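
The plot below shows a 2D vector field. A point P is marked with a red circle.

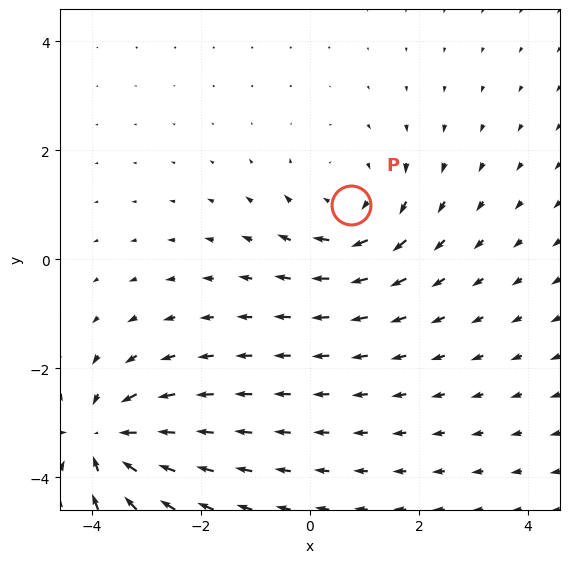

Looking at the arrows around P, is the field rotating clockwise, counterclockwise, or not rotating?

clockwise

Near P at (0.8, 1.0) the arrows circulate clockwise. The curl (z-component) there is about -3; negative curl means clockwise rotation.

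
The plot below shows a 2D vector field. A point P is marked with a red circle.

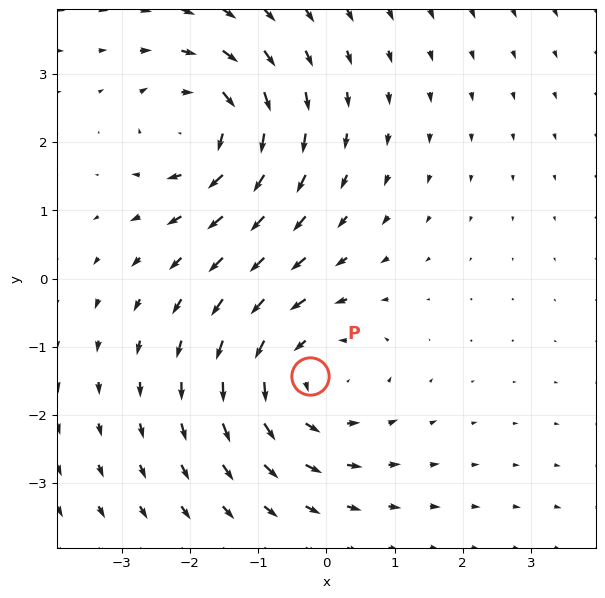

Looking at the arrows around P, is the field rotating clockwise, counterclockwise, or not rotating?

counterclockwise

Near P at (-0.2, -1.4) the arrows circulate counterclockwise. The curl (z-component) there is about +3; positive curl means counterclockwise rotation.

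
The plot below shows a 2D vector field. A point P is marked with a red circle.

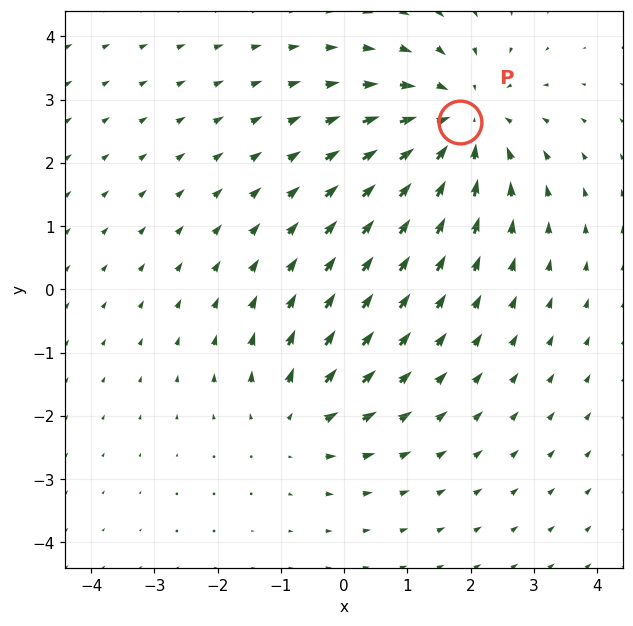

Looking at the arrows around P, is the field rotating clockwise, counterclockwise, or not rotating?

Near P at (1.8, 2.6) the arrows show no circulation. The curl there is ≈0.

not rotating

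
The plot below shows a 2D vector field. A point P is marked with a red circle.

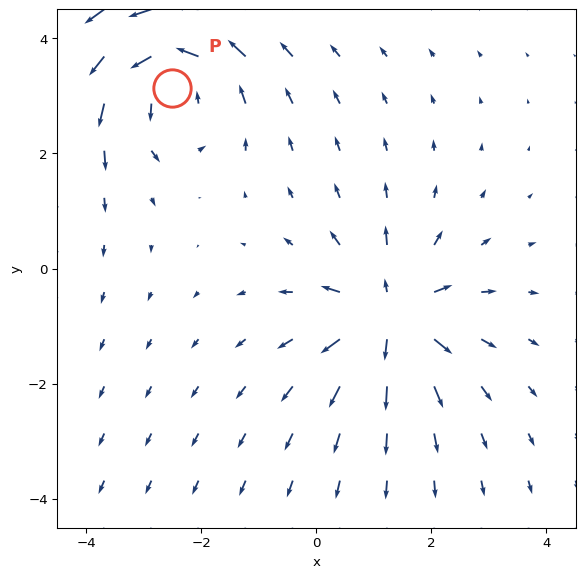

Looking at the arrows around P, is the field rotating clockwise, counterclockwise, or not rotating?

counterclockwise

Near P at (-2.5, 3.1) the arrows circulate counterclockwise. The curl (z-component) there is about +4; positive curl means counterclockwise rotation.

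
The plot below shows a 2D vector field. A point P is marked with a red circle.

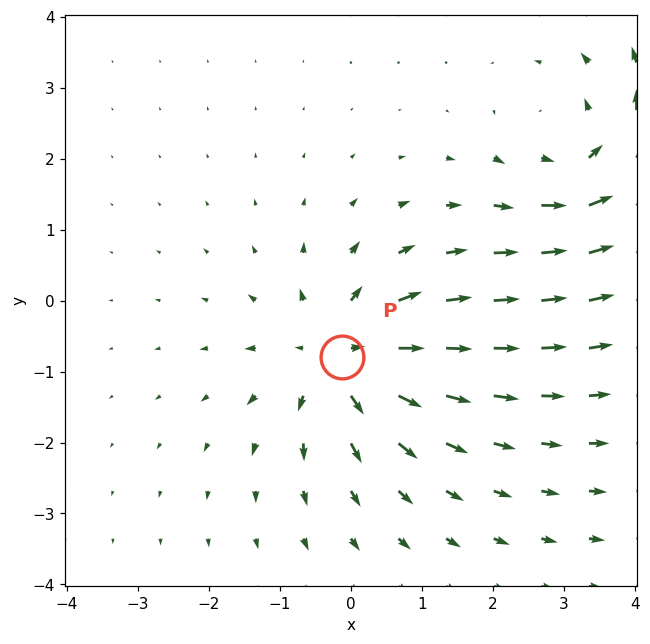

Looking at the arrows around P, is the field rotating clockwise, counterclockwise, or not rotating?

Near P at (-0.1, -0.8) the arrows show no circulation. The curl there is ≈0.

not rotating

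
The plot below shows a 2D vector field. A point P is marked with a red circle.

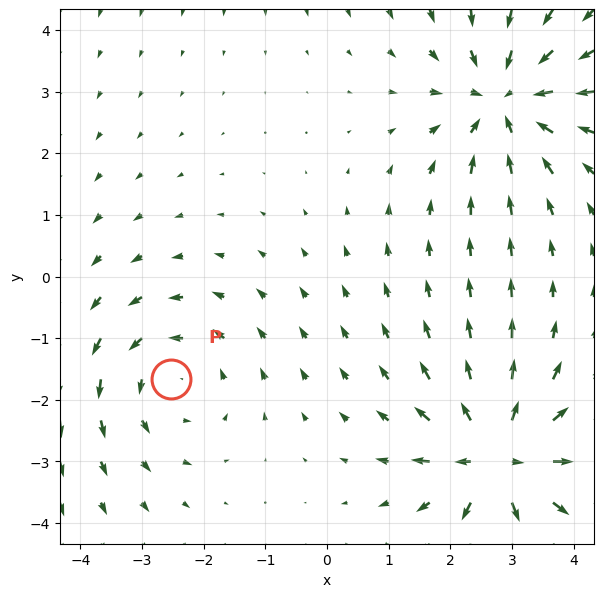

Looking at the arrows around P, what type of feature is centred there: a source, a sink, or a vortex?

vortex

At P (-2.5, -1.7) the arrows circulate counterclockwise. Divergence ≈0, curl about +3 — near-zero divergence with nonzero curl is a vortex.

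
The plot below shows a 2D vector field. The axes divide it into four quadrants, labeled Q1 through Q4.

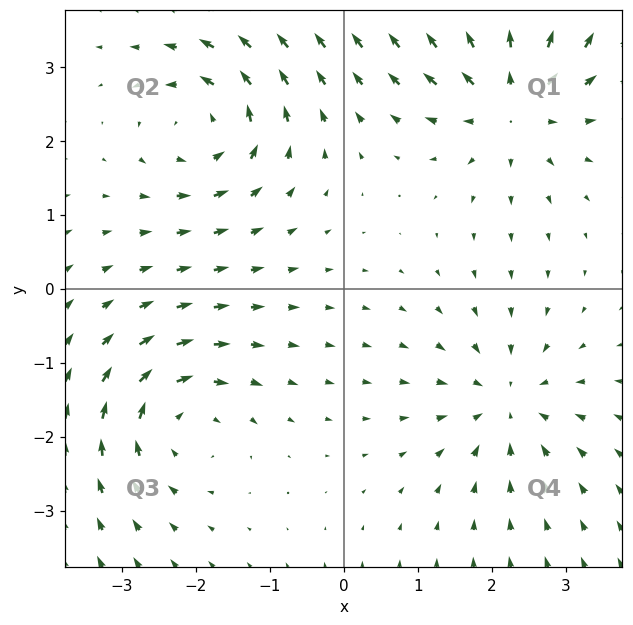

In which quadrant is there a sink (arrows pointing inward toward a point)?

The sink sits at approximately (2.2, -1.5), which lies in quadrant Q4. The divergence there is about -4, negative as expected for a sink.

Q4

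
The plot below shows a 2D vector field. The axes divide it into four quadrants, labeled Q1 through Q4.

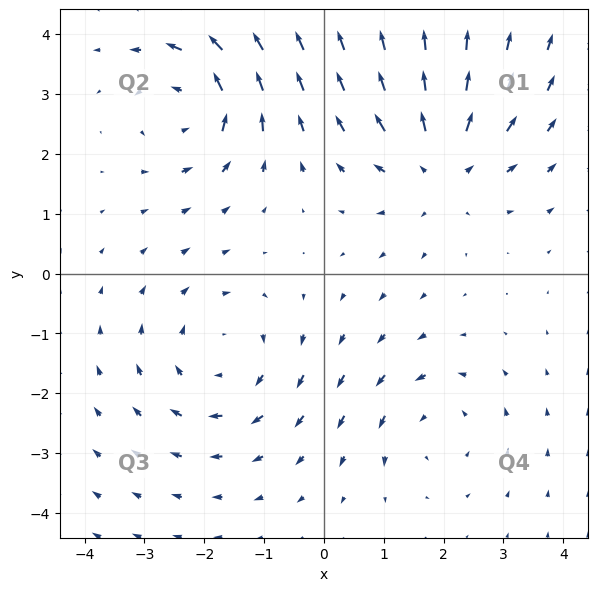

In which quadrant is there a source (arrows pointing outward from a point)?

Q1

The source sits at approximately (1.9, 1.8), which lies in quadrant Q1. The divergence there is about +3, positive as expected for a source.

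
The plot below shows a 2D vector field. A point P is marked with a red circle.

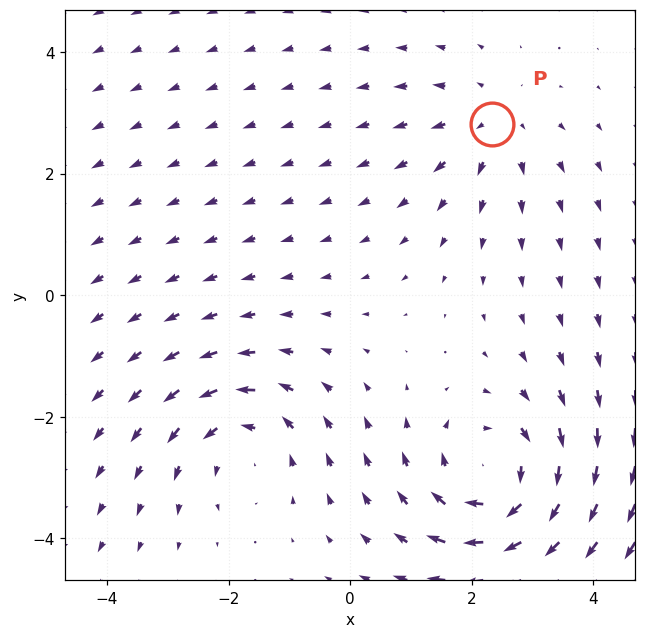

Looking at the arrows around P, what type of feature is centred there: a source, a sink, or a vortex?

source

At P (2.3, 2.8) the arrows spread outward. Divergence about +3, curl ≈0 — positive divergence with near-zero curl is a source.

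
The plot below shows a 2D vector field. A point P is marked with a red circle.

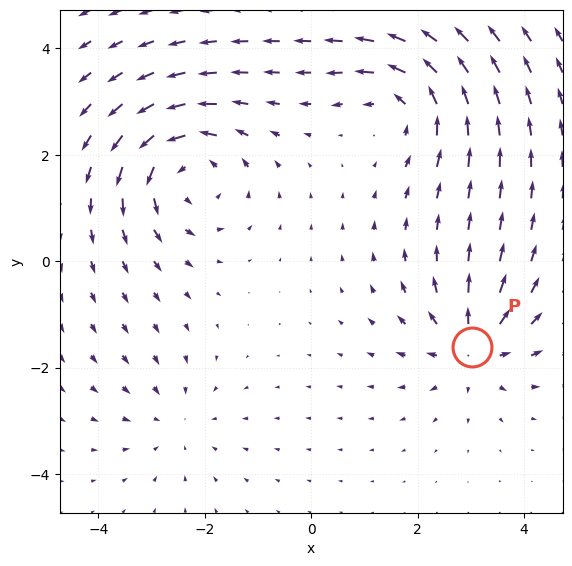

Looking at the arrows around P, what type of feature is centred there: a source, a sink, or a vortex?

source

At P (3.0, -1.6) the arrows spread outward. Divergence about +5, curl ≈0 — positive divergence with near-zero curl is a source.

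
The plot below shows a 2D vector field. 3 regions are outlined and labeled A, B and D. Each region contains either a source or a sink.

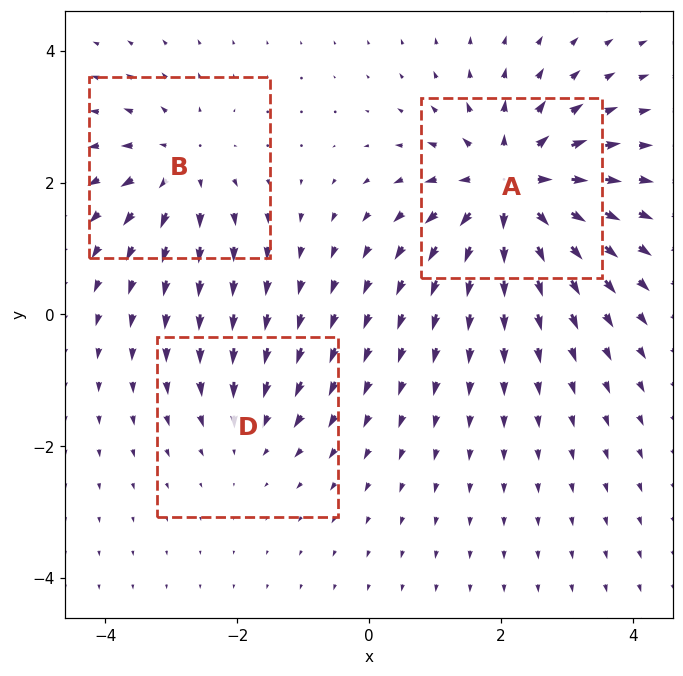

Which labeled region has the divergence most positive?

A

Divergence at each region's feature centre — A: about +6, B: about +3, D: about -2. Region A is most positive.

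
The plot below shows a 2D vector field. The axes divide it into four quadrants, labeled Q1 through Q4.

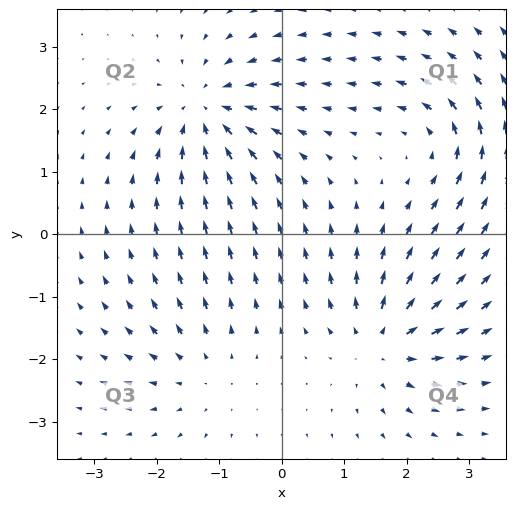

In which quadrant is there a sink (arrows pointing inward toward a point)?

The sink sits at approximately (-1.2, 2.0), which lies in quadrant Q2. The divergence there is about -5, negative as expected for a sink.

Q2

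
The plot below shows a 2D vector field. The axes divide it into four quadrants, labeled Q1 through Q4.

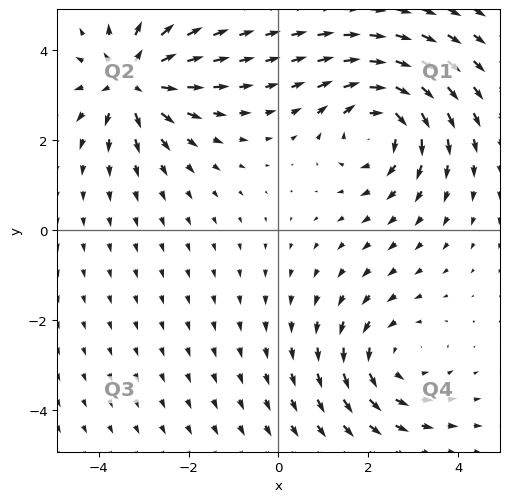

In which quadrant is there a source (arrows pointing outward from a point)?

Q2

The source sits at approximately (-3.3, 3.3), which lies in quadrant Q2. The divergence there is about +6, positive as expected for a source.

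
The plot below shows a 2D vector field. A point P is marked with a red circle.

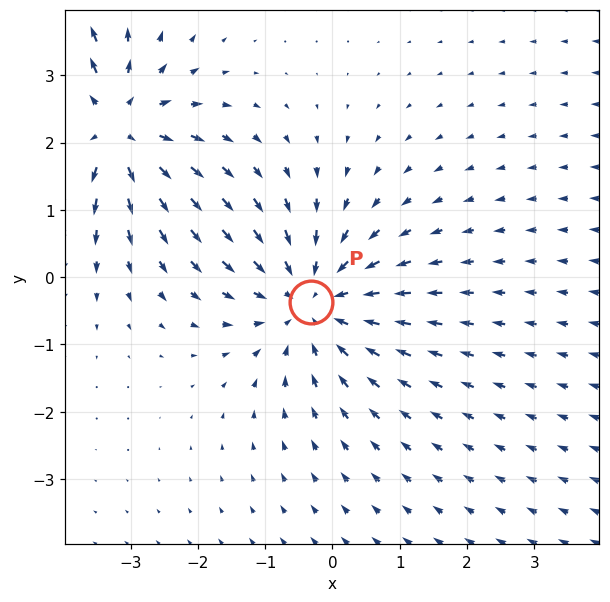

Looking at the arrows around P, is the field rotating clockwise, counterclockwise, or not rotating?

not rotating

Near P at (-0.3, -0.4) the arrows show no circulation. The curl there is ≈0.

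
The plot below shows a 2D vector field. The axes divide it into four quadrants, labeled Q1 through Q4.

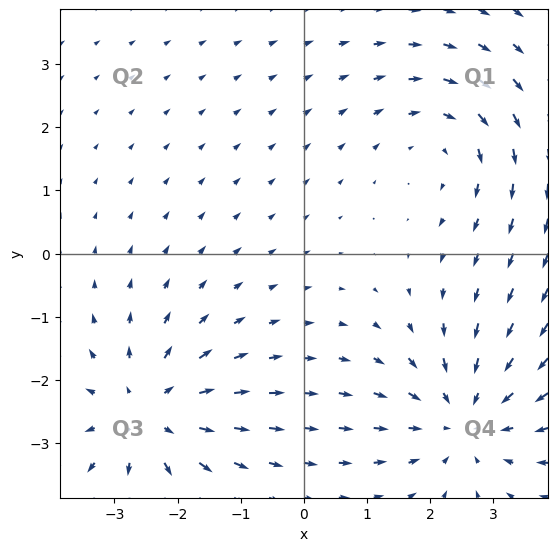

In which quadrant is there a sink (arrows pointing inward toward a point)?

The sink sits at approximately (2.5, -2.6), which lies in quadrant Q4. The divergence there is about -4, negative as expected for a sink.

Q4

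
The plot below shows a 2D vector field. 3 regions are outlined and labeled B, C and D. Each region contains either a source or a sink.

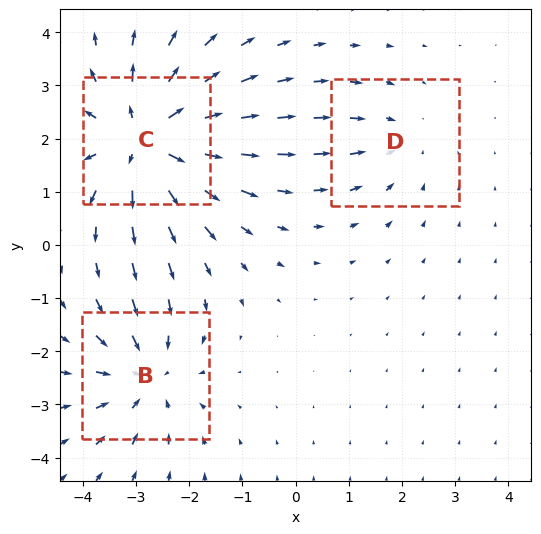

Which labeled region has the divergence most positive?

C

Divergence at each region's feature centre — B: about -3, C: about +5, D: about -2. Region C is most positive.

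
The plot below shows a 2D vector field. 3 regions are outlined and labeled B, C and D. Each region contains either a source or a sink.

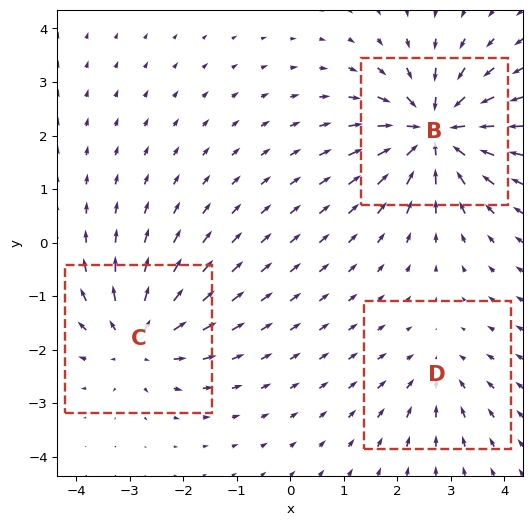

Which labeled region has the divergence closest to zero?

Divergence at each region's feature centre — B: about -6, C: about +4, D: about -2. Region D is closest to zero.

D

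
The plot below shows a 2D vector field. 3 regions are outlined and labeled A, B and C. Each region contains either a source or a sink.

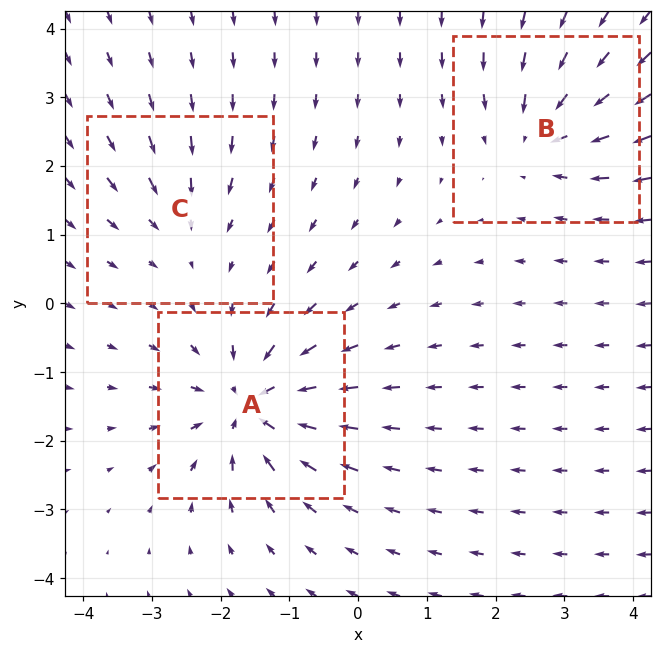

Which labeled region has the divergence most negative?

Divergence at each region's feature centre — A: about -6, B: about -4, C: about -2. Region A is most negative.

A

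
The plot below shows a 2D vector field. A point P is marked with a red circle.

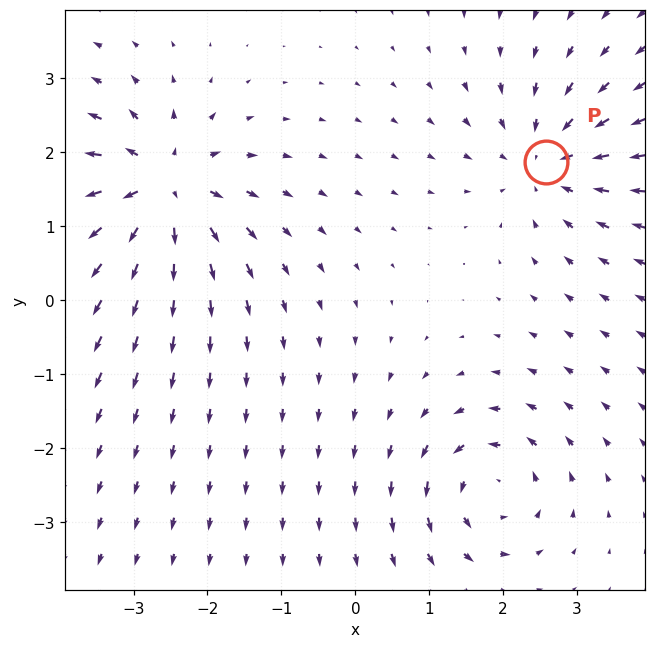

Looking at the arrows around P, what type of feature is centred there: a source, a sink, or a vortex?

At P (2.6, 1.9) the arrows converge inward. Divergence about -4, curl ≈0 — negative divergence with near-zero curl is a sink.

sink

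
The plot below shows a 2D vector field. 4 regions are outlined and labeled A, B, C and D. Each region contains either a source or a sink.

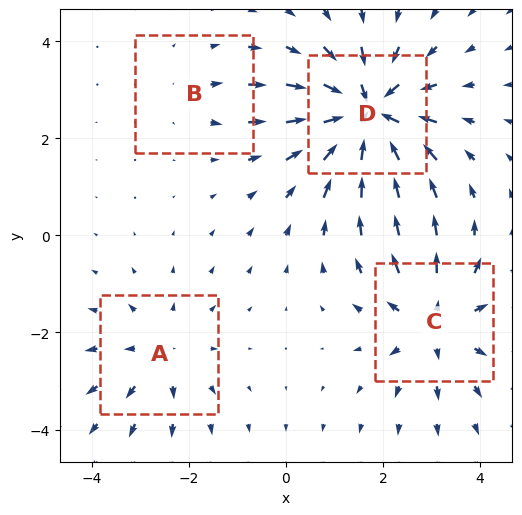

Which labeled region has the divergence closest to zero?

B

Divergence at each region's feature centre — A: about +3, B: about +2, C: about +5, D: about -7. Region B is closest to zero.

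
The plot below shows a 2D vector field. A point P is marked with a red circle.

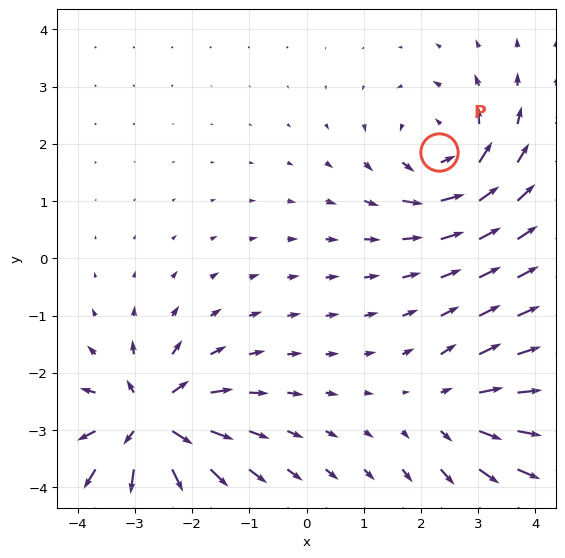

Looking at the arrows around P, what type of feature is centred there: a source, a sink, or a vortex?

At P (2.3, 1.9) the arrows circulate counterclockwise. Divergence ≈0, curl about +4 — near-zero divergence with nonzero curl is a vortex.

vortex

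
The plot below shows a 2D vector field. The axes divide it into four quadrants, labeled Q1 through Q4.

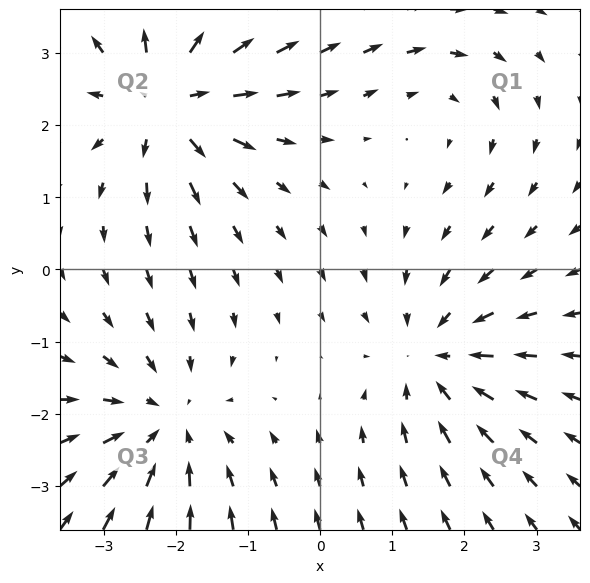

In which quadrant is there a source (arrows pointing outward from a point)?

Q2

The source sits at approximately (-2.1, 2.4), which lies in quadrant Q2. The divergence there is about +5, positive as expected for a source.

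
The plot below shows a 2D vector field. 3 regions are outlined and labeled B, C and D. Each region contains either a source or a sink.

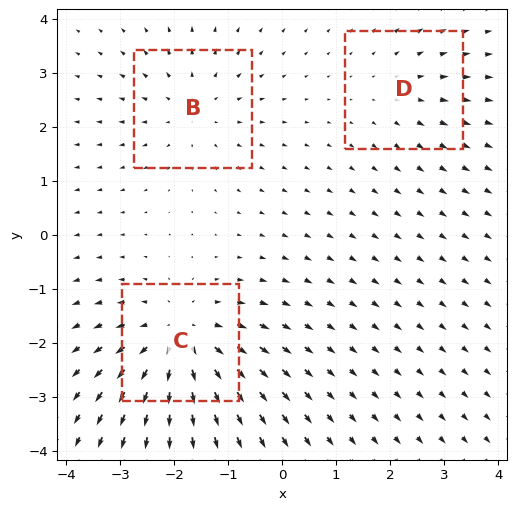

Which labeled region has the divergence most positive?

Divergence at each region's feature centre — B: about +3, C: about +5, D: about +2. Region C is most positive.

C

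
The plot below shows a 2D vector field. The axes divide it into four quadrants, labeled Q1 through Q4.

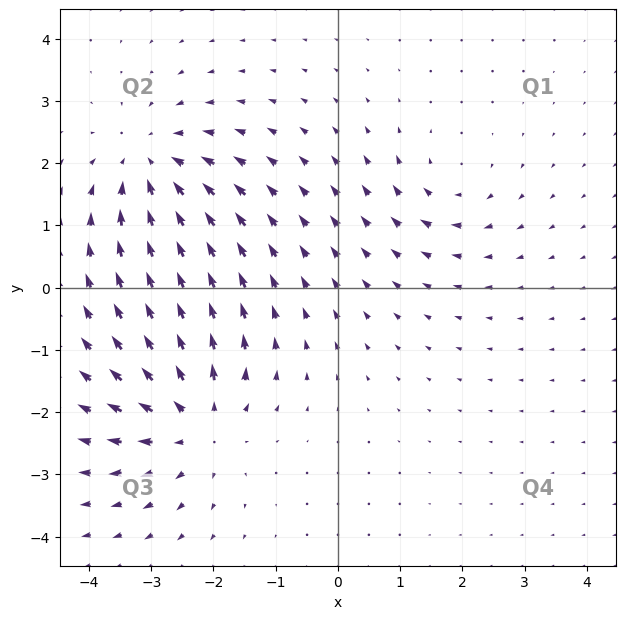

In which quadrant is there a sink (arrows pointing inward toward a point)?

The sink sits at approximately (-3.0, 2.0), which lies in quadrant Q2. The divergence there is about -5, negative as expected for a sink.

Q2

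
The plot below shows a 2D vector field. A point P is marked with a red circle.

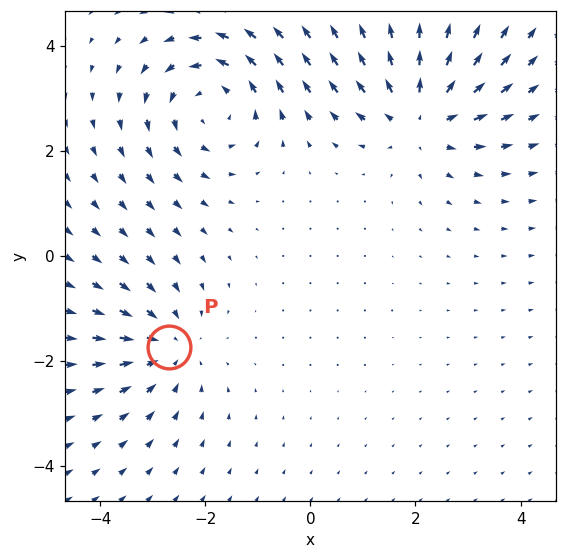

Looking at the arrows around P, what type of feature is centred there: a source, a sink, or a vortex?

At P (-2.7, -1.7) the arrows converge inward. Divergence about -3, curl ≈0 — negative divergence with near-zero curl is a sink.

sink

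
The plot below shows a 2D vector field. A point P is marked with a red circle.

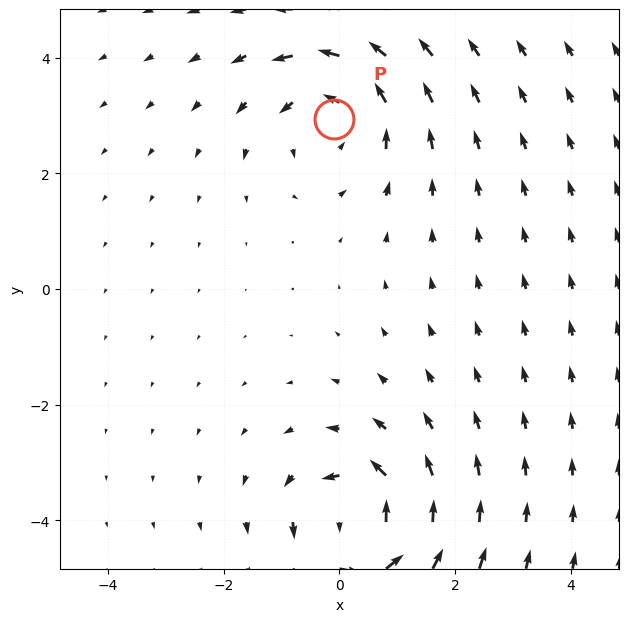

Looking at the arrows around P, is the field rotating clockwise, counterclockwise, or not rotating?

counterclockwise

Near P at (-0.1, 2.9) the arrows circulate counterclockwise. The curl (z-component) there is about +4; positive curl means counterclockwise rotation.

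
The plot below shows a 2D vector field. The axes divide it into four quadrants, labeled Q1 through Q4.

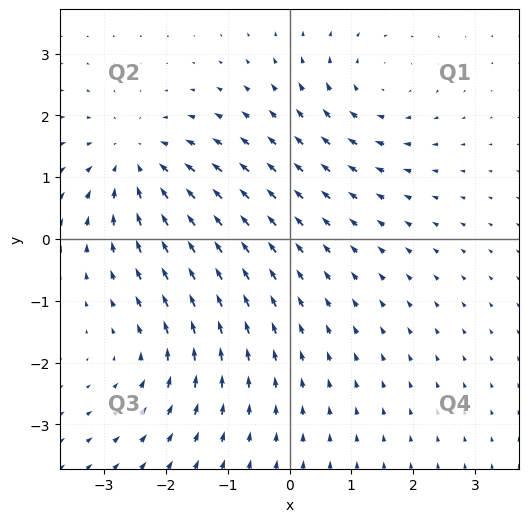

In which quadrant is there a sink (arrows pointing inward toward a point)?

Q2

The sink sits at approximately (-2.5, 1.2), which lies in quadrant Q2. The divergence there is about -4, negative as expected for a sink.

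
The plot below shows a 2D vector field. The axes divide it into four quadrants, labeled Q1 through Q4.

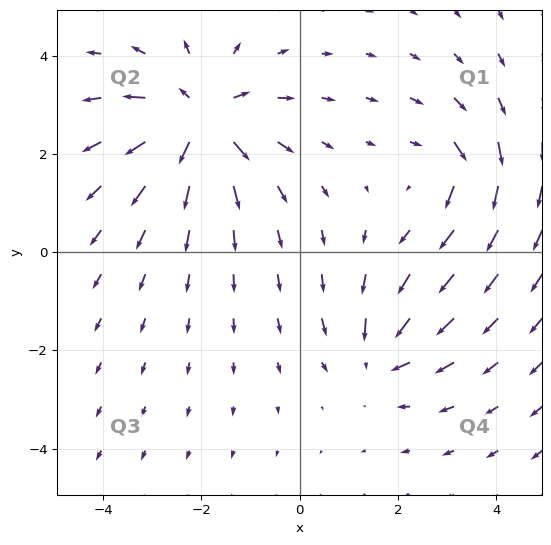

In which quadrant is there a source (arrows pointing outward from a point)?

The source sits at approximately (-2.0, 2.7), which lies in quadrant Q2. The divergence there is about +5, positive as expected for a source.

Q2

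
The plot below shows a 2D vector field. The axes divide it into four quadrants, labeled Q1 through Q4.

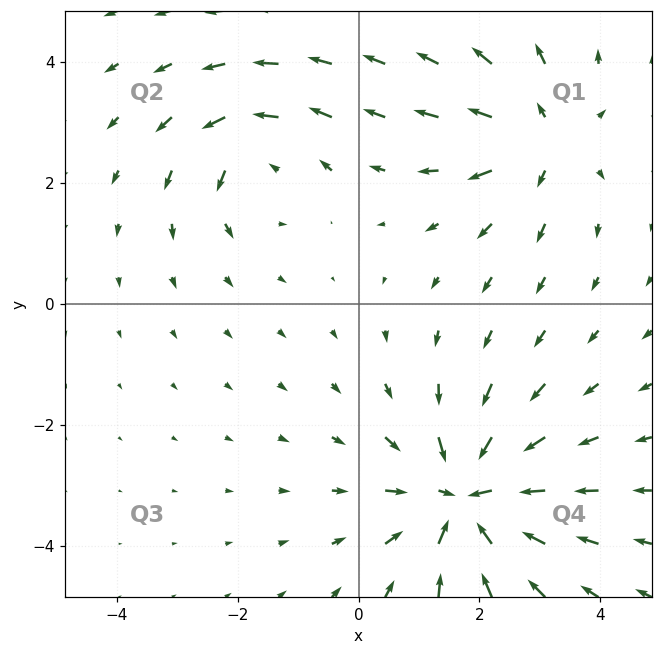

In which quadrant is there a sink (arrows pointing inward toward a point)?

Q4

The sink sits at approximately (1.8, -3.2), which lies in quadrant Q4. The divergence there is about -5, negative as expected for a sink.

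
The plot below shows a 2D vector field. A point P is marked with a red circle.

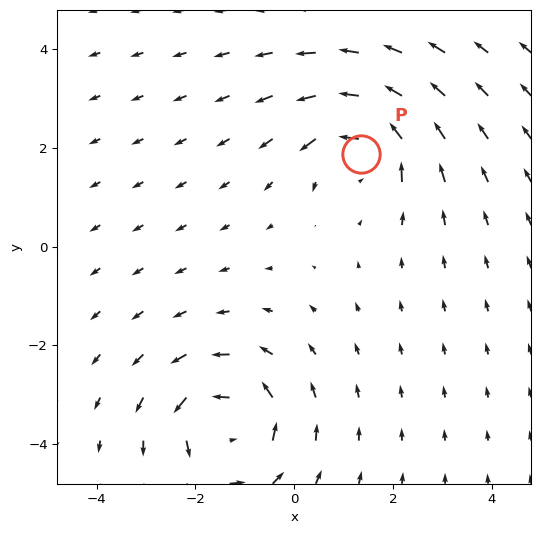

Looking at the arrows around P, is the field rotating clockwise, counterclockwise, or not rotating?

Near P at (1.4, 1.9) the arrows circulate counterclockwise. The curl (z-component) there is about +4; positive curl means counterclockwise rotation.

counterclockwise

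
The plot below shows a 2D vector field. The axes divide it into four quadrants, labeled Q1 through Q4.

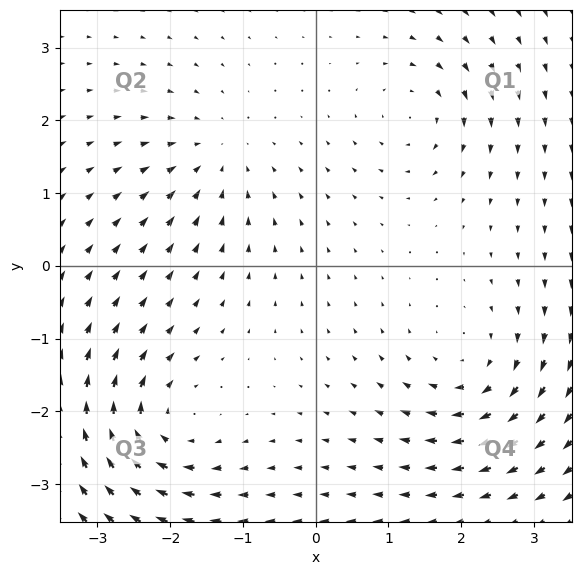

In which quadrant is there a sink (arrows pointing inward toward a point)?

Q2

The sink sits at approximately (-1.4, 1.5), which lies in quadrant Q2. The divergence there is about -4, negative as expected for a sink.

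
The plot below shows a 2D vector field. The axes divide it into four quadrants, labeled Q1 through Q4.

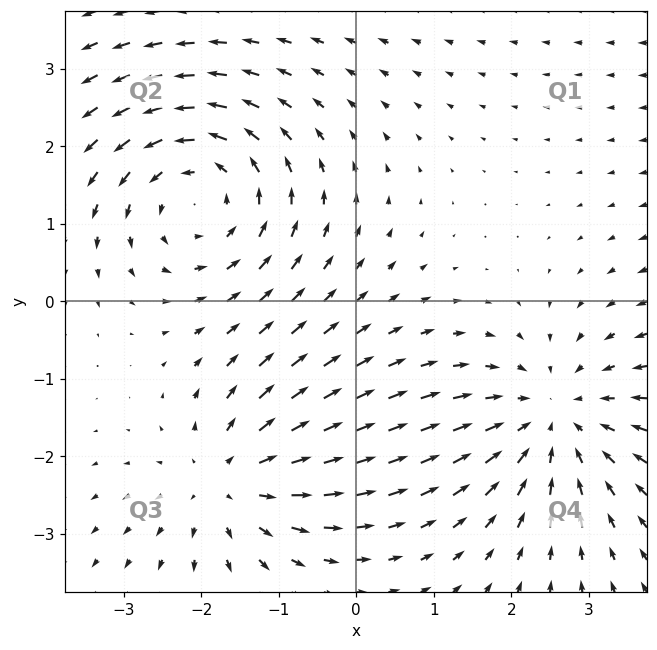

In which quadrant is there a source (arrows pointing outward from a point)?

Q3

The source sits at approximately (-1.6, -2.3), which lies in quadrant Q3. The divergence there is about +4, positive as expected for a source.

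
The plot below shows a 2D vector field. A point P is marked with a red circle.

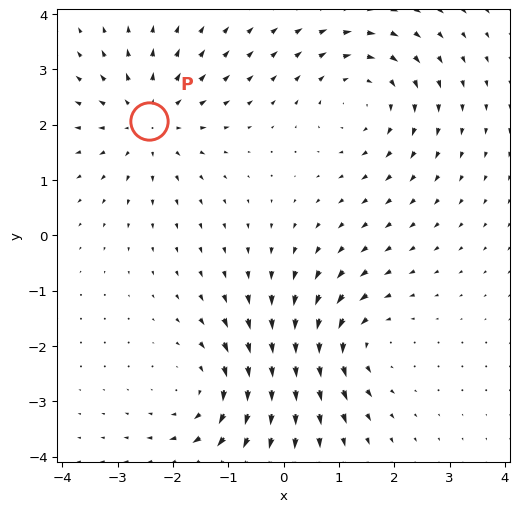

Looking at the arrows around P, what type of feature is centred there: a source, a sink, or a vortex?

source

At P (-2.4, 2.1) the arrows spread outward. Divergence about +4, curl ≈0 — positive divergence with near-zero curl is a source.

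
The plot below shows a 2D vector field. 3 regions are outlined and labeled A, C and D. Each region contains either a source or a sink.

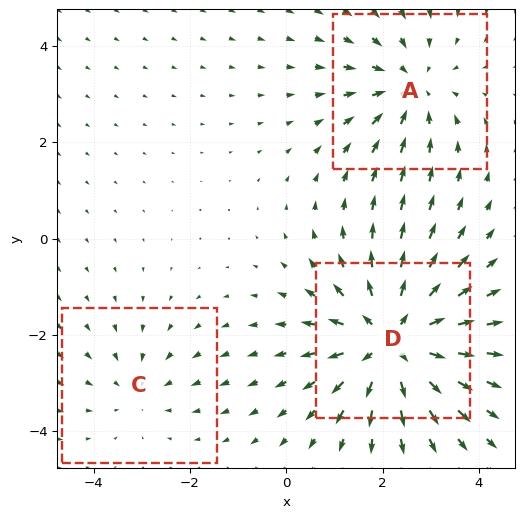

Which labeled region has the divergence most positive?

D

Divergence at each region's feature centre — A: about -3, C: about -2, D: about +5. Region D is most positive.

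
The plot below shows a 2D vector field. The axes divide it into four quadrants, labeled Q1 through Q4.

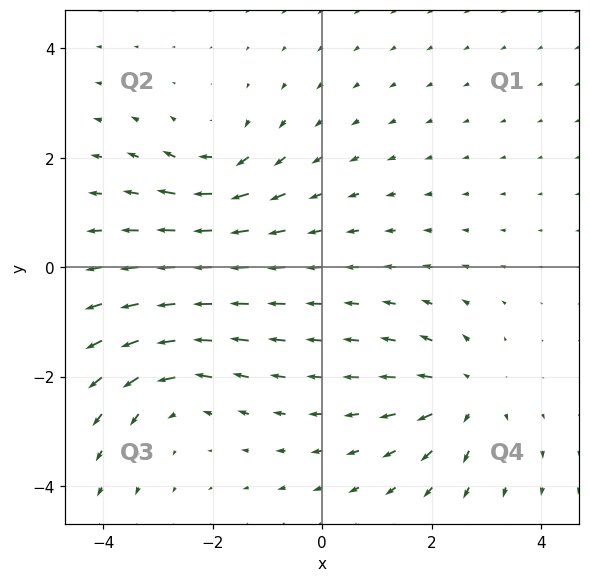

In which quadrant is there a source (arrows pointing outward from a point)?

The source sits at approximately (2.6, -2.4), which lies in quadrant Q4. The divergence there is about +3, positive as expected for a source.

Q4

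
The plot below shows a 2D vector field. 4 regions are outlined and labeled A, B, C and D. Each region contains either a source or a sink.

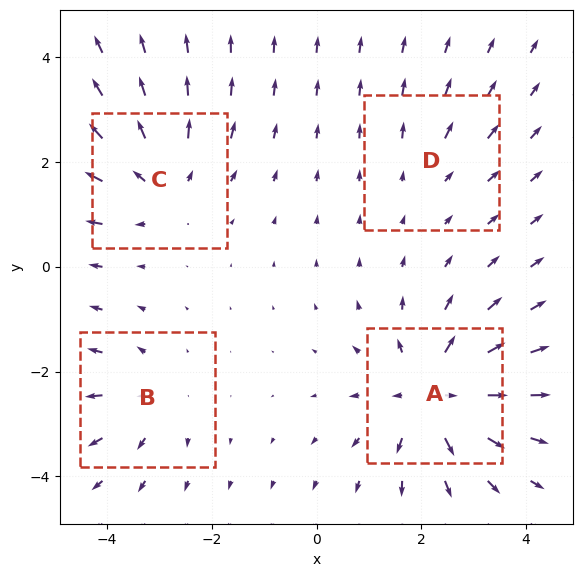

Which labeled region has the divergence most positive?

Divergence at each region's feature centre — A: about +7, B: about +3, C: about +5, D: about +2. Region A is most positive.

A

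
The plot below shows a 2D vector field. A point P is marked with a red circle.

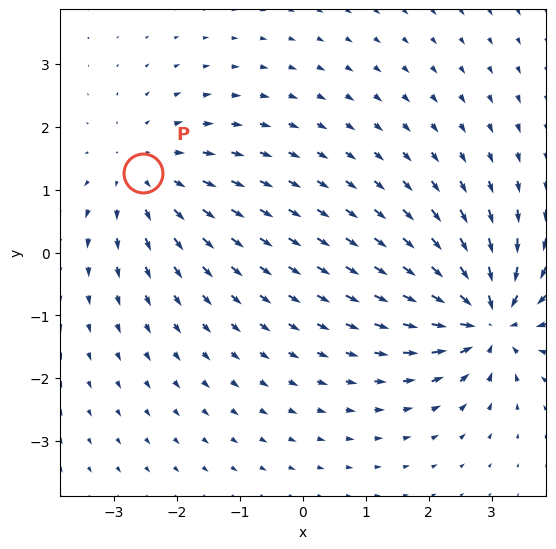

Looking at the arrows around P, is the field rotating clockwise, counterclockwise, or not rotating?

Near P at (-2.5, 1.3) the arrows show no circulation. The curl there is ≈0.

not rotating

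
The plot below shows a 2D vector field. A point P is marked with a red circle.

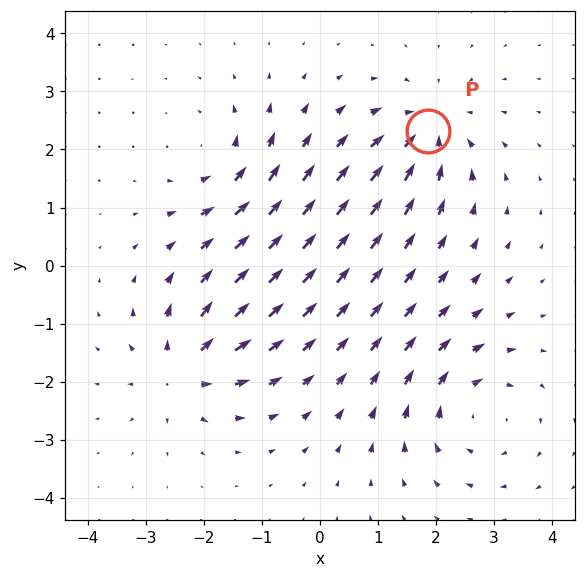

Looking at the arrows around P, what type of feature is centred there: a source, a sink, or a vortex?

sink

At P (1.9, 2.3) the arrows converge inward. Divergence about -5, curl ≈0 — negative divergence with near-zero curl is a sink.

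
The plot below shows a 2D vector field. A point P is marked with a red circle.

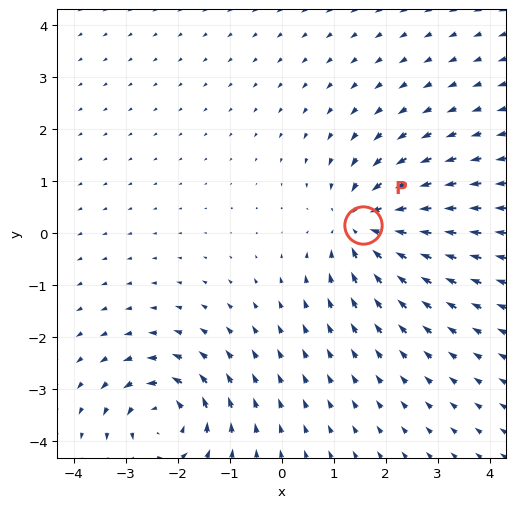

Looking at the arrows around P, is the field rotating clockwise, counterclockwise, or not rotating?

Near P at (1.6, 0.2) the arrows show no circulation. The curl there is ≈0.

not rotating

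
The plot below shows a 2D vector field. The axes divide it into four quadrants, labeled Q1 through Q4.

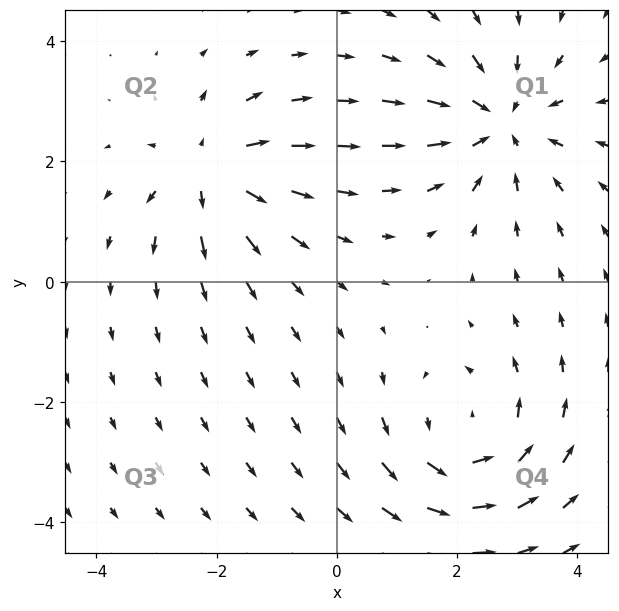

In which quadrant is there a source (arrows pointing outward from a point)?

Q2

The source sits at approximately (-2.1, 1.8), which lies in quadrant Q2. The divergence there is about +4, positive as expected for a source.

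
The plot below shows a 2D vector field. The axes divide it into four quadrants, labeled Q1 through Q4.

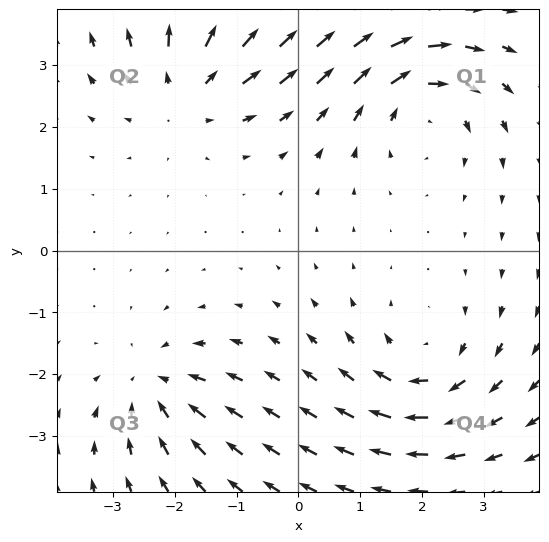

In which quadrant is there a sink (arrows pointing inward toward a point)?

Q3

The sink sits at approximately (-2.3, -2.2), which lies in quadrant Q3. The divergence there is about -4, negative as expected for a sink.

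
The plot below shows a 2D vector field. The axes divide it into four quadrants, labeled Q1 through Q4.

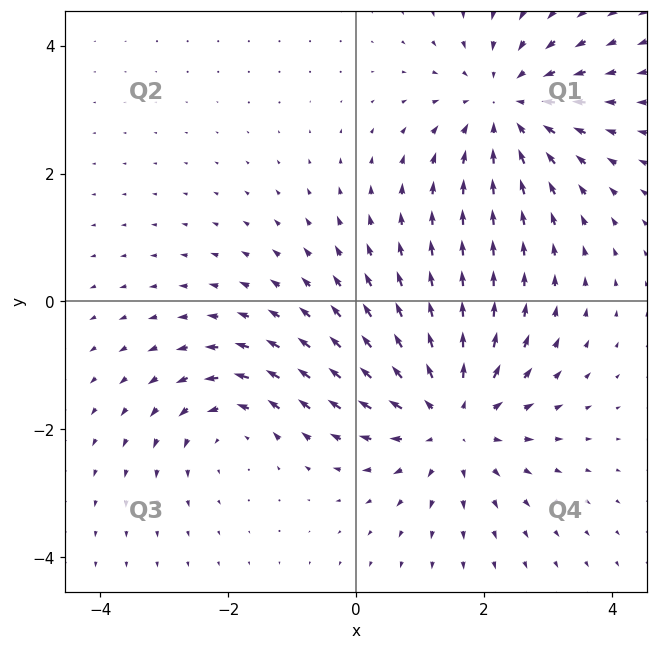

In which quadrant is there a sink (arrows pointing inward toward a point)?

The sink sits at approximately (2.3, 3.1), which lies in quadrant Q1. The divergence there is about -3, negative as expected for a sink.

Q1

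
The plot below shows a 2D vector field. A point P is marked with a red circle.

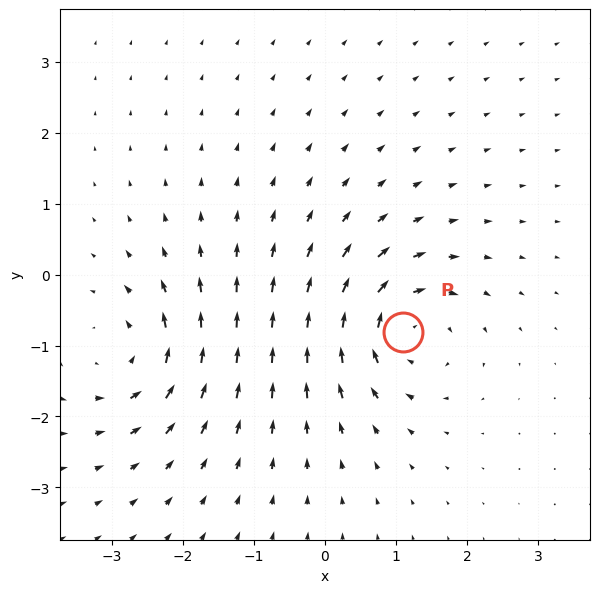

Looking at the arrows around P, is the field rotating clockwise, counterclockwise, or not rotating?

Near P at (1.1, -0.8) the arrows circulate clockwise. The curl (z-component) there is about -5; negative curl means clockwise rotation.

clockwise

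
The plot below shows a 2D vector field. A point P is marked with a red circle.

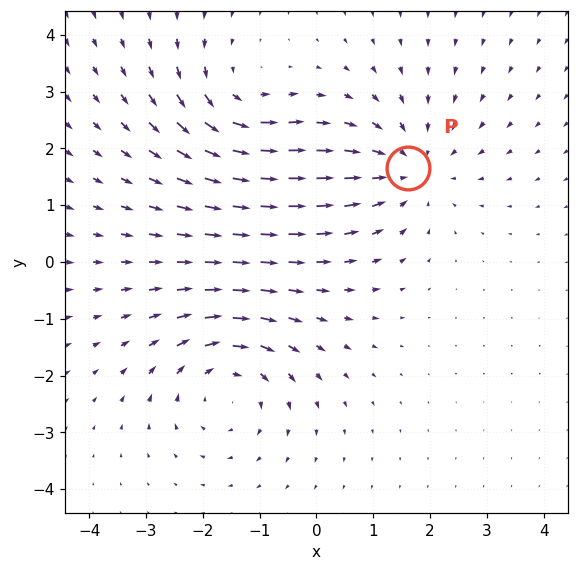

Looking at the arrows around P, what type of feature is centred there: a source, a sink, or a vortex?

At P (1.6, 1.7) the arrows converge inward. Divergence about -3, curl ≈0 — negative divergence with near-zero curl is a sink.

sink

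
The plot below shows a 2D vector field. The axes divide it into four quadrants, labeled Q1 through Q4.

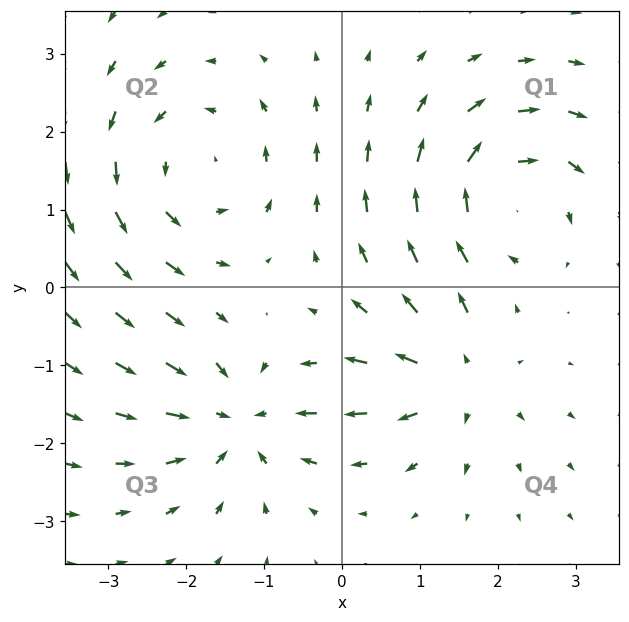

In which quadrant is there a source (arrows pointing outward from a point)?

Q4

The source sits at approximately (1.4, -1.1), which lies in quadrant Q4. The divergence there is about +5, positive as expected for a source.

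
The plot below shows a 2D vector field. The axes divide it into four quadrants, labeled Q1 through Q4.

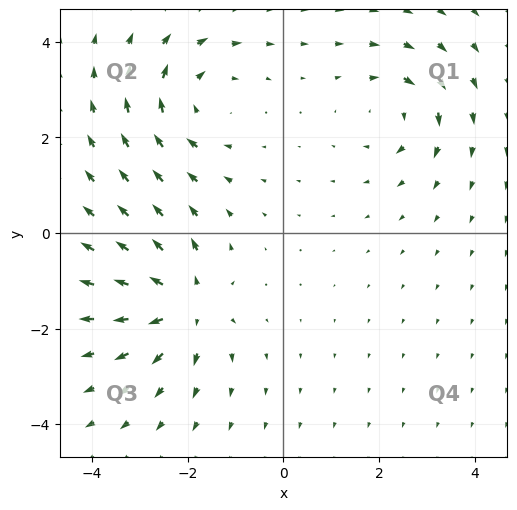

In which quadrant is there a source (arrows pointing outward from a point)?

Q3

The source sits at approximately (-2.1, -1.5), which lies in quadrant Q3. The divergence there is about +6, positive as expected for a source.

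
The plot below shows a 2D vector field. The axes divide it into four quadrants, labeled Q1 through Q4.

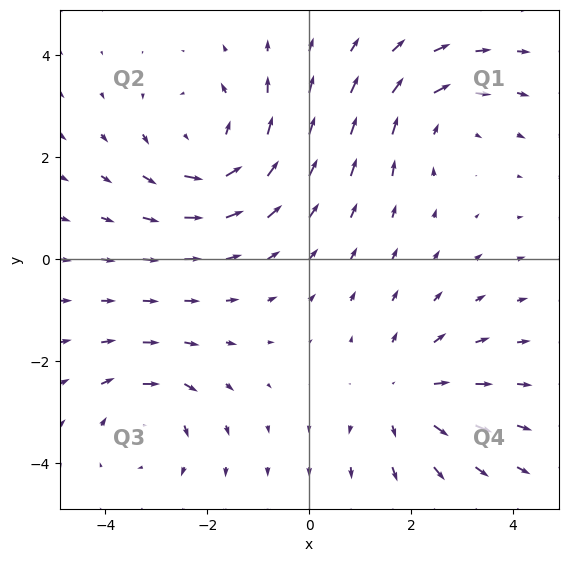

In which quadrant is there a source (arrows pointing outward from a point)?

Q4

The source sits at approximately (1.9, -2.7), which lies in quadrant Q4. The divergence there is about +3, positive as expected for a source.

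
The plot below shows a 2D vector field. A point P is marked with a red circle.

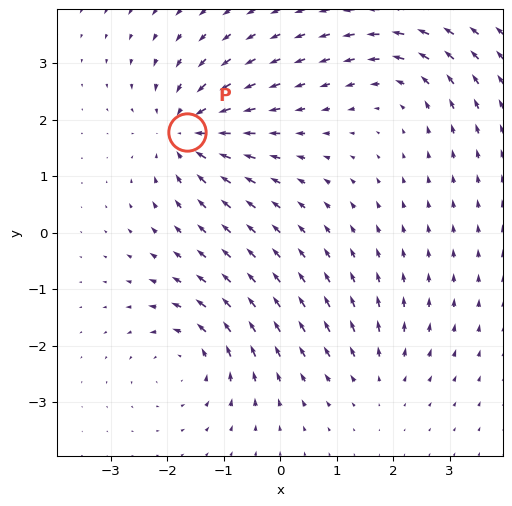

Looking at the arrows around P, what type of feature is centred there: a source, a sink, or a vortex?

sink

At P (-1.7, 1.8) the arrows converge inward. Divergence about -6, curl ≈0 — negative divergence with near-zero curl is a sink.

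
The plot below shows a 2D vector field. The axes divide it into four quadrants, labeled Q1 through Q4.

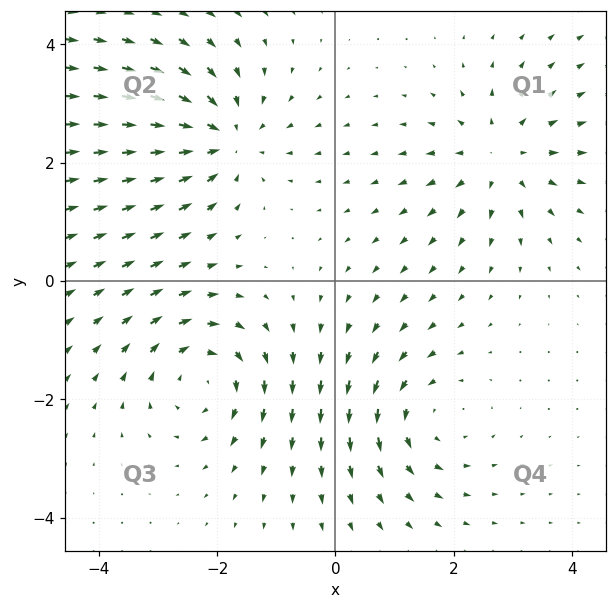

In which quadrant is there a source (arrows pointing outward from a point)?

Q1

The source sits at approximately (2.8, 2.1), which lies in quadrant Q1. The divergence there is about +4, positive as expected for a source.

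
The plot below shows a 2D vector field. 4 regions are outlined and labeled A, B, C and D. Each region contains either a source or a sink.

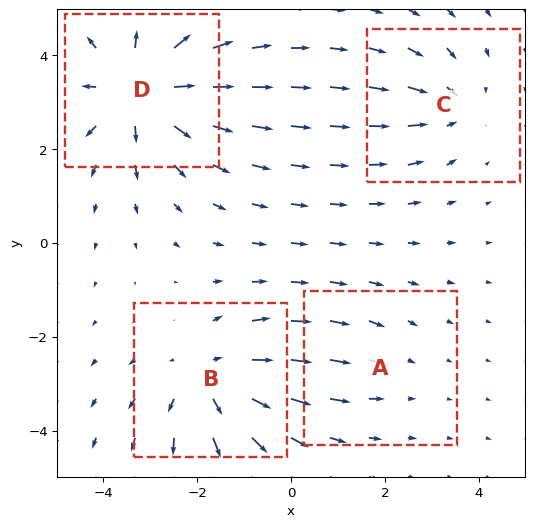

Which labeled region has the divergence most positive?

Divergence at each region's feature centre — A: about -2, B: about +4, C: about -3, D: about +6. Region D is most positive.

D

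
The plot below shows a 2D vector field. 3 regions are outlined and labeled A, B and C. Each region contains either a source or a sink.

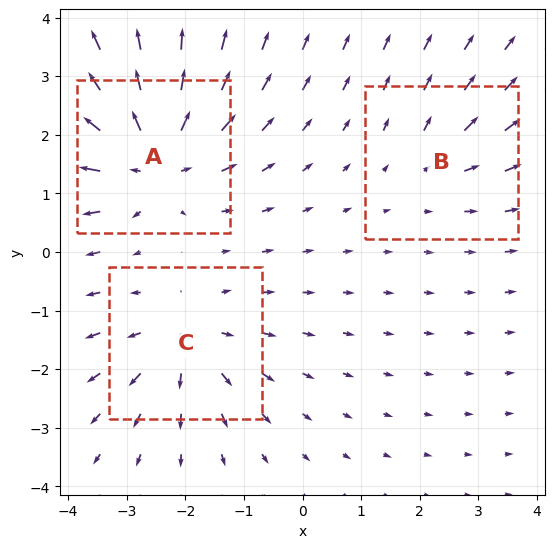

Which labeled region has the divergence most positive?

A

Divergence at each region's feature centre — A: about +5, B: about +2, C: about +3. Region A is most positive.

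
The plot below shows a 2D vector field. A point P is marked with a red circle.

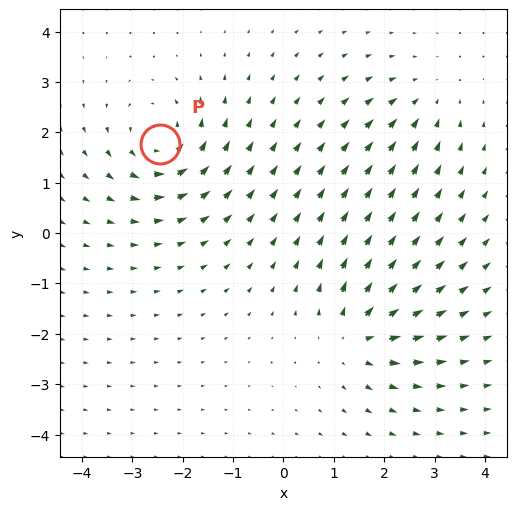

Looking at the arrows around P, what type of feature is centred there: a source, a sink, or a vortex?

vortex

At P (-2.4, 1.8) the arrows circulate counterclockwise. Divergence ≈0, curl about +6 — near-zero divergence with nonzero curl is a vortex.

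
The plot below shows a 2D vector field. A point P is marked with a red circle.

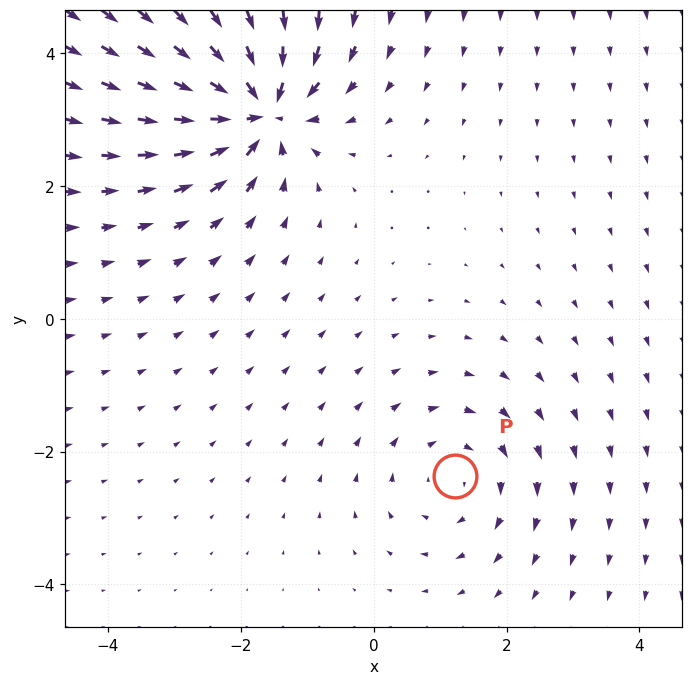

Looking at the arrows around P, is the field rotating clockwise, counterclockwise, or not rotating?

clockwise

Near P at (1.2, -2.4) the arrows circulate clockwise. The curl (z-component) there is about -2; negative curl means clockwise rotation.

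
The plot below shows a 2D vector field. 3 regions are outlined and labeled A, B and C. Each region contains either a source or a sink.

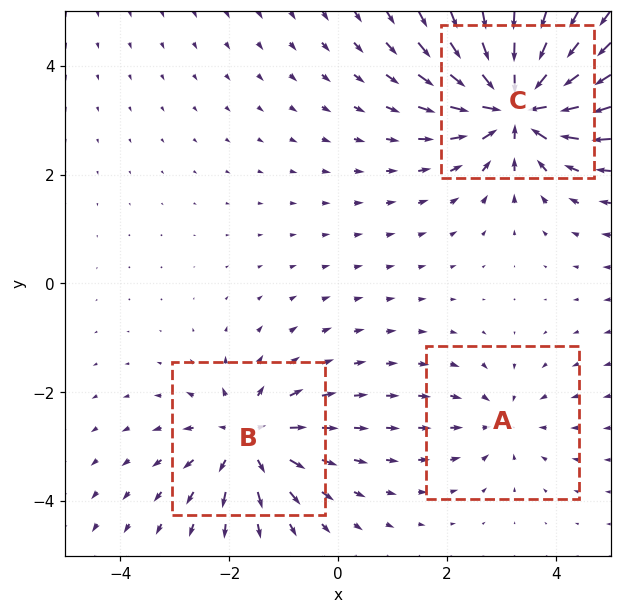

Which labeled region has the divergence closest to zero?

Divergence at each region's feature centre — A: about -2, B: about +4, C: about -6. Region A is closest to zero.

A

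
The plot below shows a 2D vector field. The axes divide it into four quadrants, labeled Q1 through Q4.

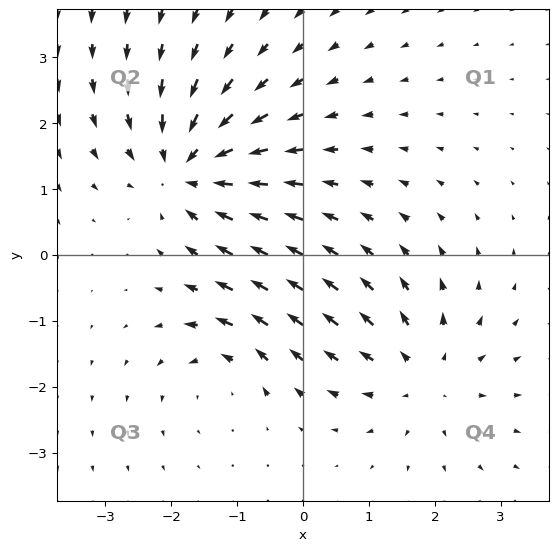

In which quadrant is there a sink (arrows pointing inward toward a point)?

The sink sits at approximately (-1.7, 1.3), which lies in quadrant Q2. The divergence there is about -6, negative as expected for a sink.

Q2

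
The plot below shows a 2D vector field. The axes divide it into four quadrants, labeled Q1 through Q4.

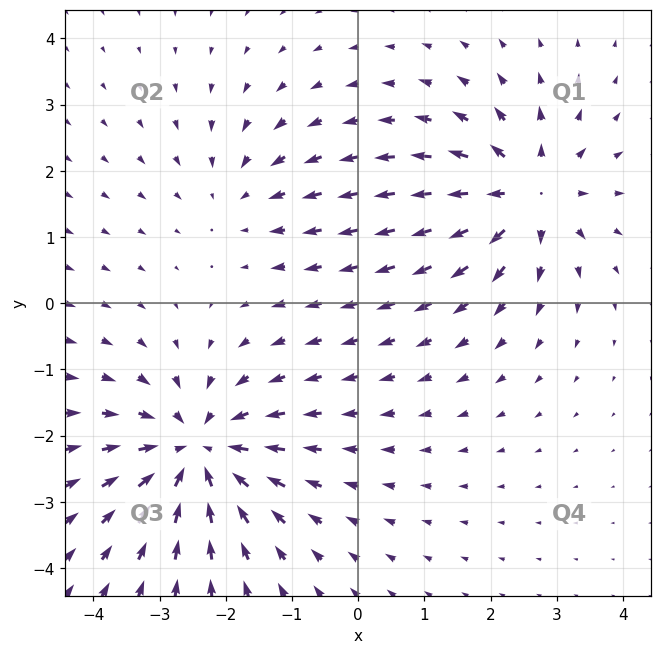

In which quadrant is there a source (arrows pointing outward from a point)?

The source sits at approximately (2.5, 1.7), which lies in quadrant Q1. The divergence there is about +5, positive as expected for a source.

Q1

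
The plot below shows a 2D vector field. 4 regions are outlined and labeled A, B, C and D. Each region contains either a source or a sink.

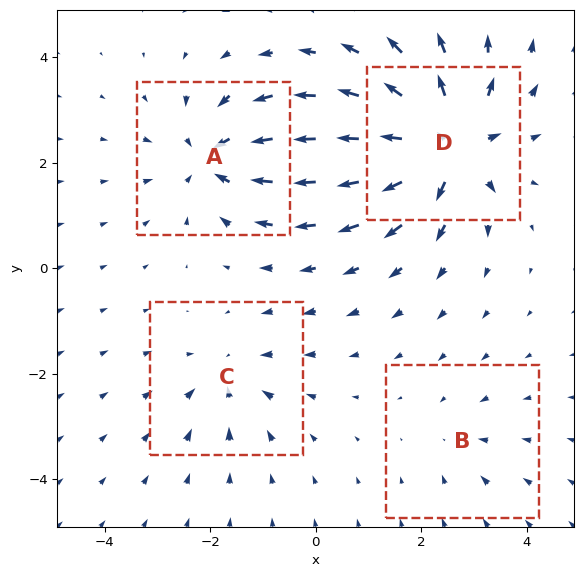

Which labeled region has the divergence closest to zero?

B

Divergence at each region's feature centre — A: about -5, B: about -2, C: about -3, D: about +8. Region B is closest to zero.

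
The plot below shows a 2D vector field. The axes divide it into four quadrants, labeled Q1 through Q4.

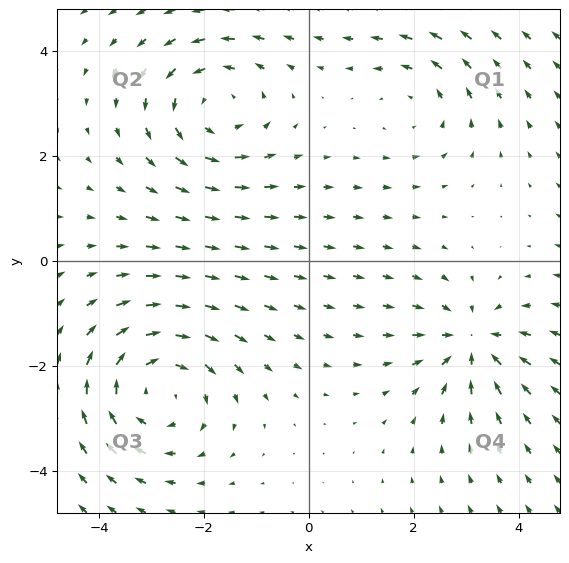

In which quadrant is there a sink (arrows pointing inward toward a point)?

Q4

The sink sits at approximately (3.1, -1.5), which lies in quadrant Q4. The divergence there is about -4, negative as expected for a sink.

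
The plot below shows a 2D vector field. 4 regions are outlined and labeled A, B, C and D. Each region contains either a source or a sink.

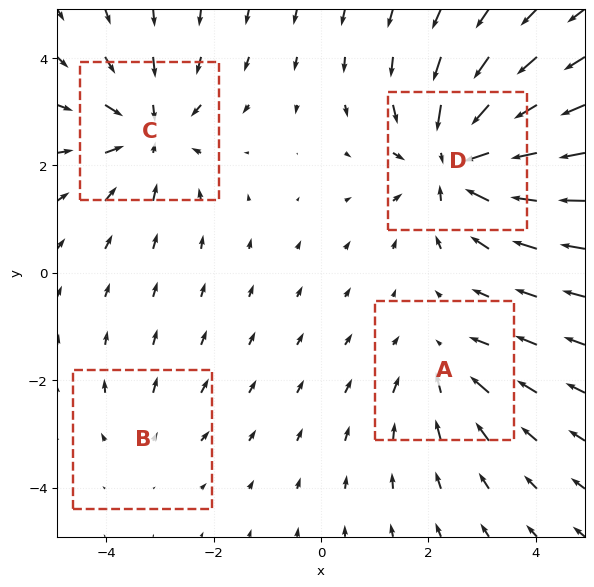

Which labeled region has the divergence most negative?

D

Divergence at each region's feature centre — A: about -3, B: about +2, C: about -5, D: about -7. Region D is most negative.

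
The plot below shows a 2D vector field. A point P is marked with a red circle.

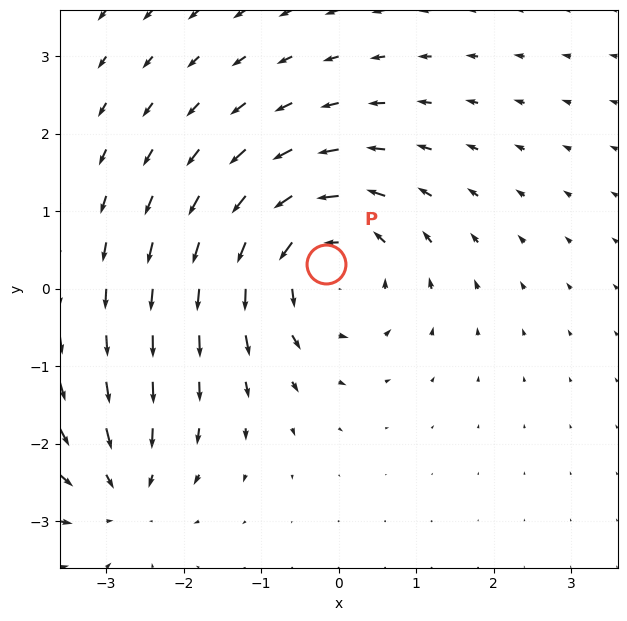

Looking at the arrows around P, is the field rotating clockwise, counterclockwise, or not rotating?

counterclockwise

Near P at (-0.2, 0.3) the arrows circulate counterclockwise. The curl (z-component) there is about +5; positive curl means counterclockwise rotation.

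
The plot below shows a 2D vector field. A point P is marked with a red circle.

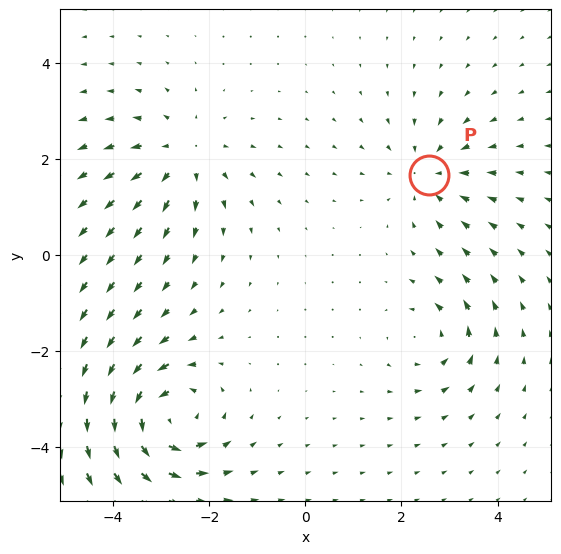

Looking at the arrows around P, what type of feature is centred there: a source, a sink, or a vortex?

At P (2.6, 1.7) the arrows converge inward. Divergence about -3, curl ≈0 — negative divergence with near-zero curl is a sink.

sink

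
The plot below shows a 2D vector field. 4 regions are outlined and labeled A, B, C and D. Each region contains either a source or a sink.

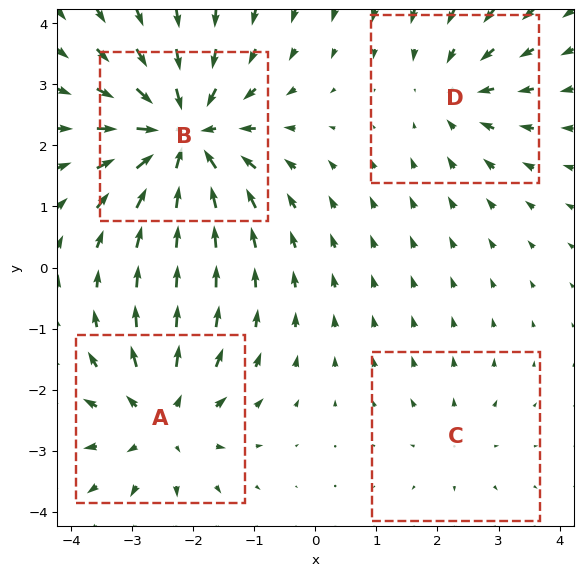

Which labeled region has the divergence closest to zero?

Divergence at each region's feature centre — A: about +5, B: about -7, C: about +2, D: about -3. Region C is closest to zero.

C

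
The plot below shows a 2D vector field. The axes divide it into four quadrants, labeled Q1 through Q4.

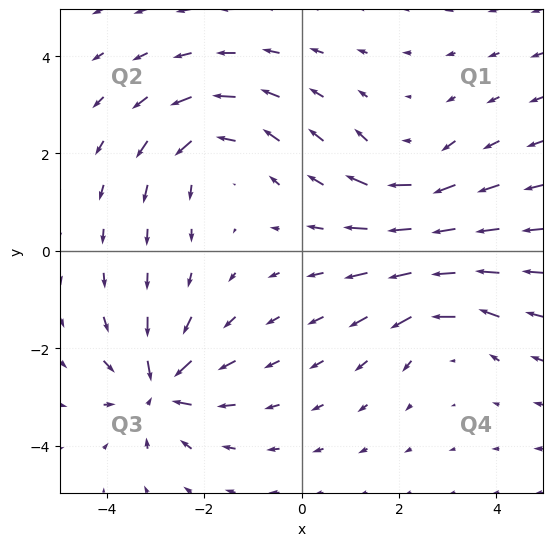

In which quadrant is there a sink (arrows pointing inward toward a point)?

The sink sits at approximately (-2.9, -2.8), which lies in quadrant Q3. The divergence there is about -5, negative as expected for a sink.

Q3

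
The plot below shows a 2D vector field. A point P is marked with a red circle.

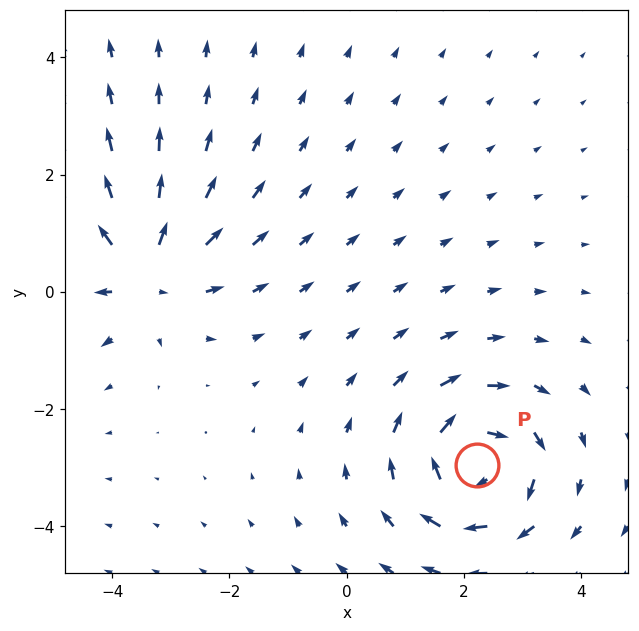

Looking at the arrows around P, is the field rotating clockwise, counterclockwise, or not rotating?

Near P at (2.2, -3.0) the arrows circulate clockwise. The curl (z-component) there is about -5; negative curl means clockwise rotation.

clockwise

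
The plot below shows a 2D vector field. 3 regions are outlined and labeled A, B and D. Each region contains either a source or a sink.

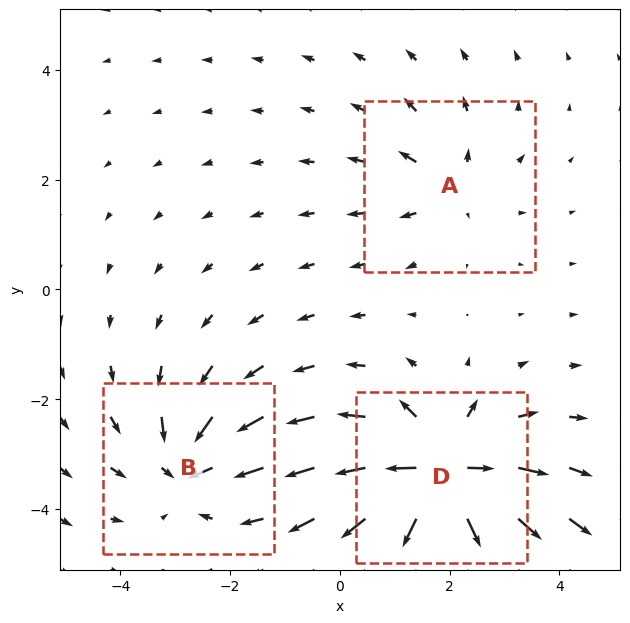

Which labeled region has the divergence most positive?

Divergence at each region's feature centre — A: about +3, B: about -4, D: about +6. Region D is most positive.

D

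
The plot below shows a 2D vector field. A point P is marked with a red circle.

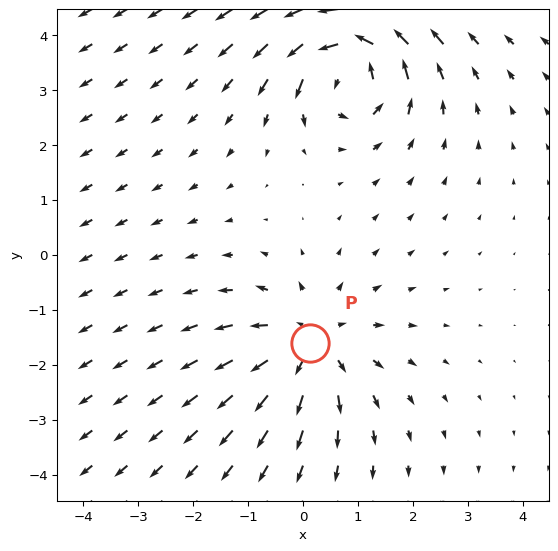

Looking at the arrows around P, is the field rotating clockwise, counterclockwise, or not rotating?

Near P at (0.1, -1.6) the arrows show no circulation. The curl there is ≈0.

not rotating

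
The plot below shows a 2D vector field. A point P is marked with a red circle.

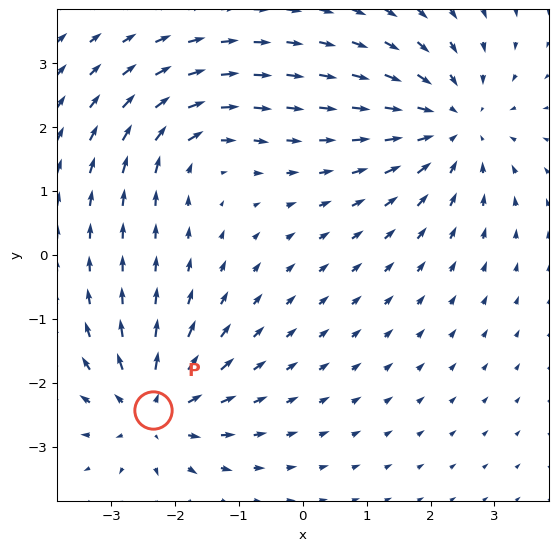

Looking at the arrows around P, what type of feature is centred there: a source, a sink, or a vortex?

source

At P (-2.3, -2.4) the arrows spread outward. Divergence about +5, curl ≈0 — positive divergence with near-zero curl is a source.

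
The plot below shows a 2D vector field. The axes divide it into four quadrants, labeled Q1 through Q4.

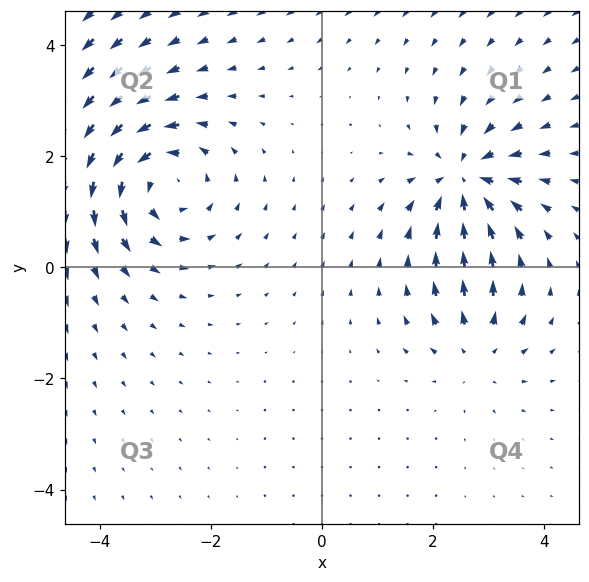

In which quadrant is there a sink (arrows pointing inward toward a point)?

Q1

The sink sits at approximately (2.6, 1.6), which lies in quadrant Q1. The divergence there is about -5, negative as expected for a sink.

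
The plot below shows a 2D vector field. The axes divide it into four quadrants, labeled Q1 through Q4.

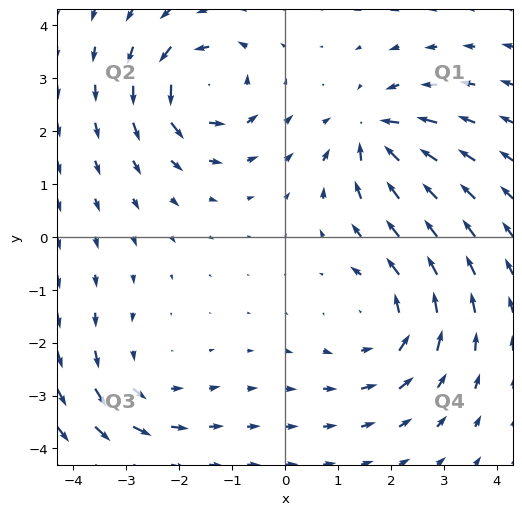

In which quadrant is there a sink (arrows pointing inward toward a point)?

Q1

The sink sits at approximately (1.7, 1.9), which lies in quadrant Q1. The divergence there is about -5, negative as expected for a sink.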